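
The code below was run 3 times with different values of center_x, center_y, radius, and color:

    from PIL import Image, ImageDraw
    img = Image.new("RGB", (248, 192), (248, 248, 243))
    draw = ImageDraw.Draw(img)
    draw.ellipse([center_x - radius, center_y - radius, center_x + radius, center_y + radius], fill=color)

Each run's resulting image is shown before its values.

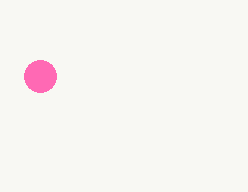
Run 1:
center_x = 40
center_y = 76
radius = 16
color = 'hotpink'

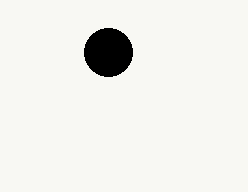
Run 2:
center_x = 108; center_y = 52; radius = 24; color = 'black'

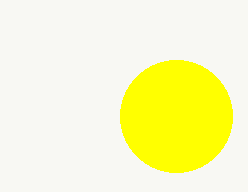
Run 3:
center_x = 176; center_y = 116; radius = 56; color = 'yellow'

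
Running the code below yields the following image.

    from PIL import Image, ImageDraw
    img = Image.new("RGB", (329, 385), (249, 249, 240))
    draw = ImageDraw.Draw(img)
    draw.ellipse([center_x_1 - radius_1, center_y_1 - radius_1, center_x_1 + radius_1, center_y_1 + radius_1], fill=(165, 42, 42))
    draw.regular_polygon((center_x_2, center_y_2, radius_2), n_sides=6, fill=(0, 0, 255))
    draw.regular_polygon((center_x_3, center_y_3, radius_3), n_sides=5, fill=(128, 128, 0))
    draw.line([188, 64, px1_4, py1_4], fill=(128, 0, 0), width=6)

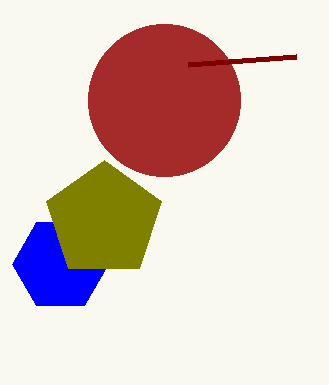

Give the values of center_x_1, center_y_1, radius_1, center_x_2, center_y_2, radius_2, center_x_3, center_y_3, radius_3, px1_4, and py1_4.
center_x_1 = 164; center_y_1 = 100; radius_1 = 76; center_x_2 = 60; center_y_2 = 264; radius_2 = 48; center_x_3 = 104; center_y_3 = 220; radius_3 = 60; px1_4 = 296; py1_4 = 56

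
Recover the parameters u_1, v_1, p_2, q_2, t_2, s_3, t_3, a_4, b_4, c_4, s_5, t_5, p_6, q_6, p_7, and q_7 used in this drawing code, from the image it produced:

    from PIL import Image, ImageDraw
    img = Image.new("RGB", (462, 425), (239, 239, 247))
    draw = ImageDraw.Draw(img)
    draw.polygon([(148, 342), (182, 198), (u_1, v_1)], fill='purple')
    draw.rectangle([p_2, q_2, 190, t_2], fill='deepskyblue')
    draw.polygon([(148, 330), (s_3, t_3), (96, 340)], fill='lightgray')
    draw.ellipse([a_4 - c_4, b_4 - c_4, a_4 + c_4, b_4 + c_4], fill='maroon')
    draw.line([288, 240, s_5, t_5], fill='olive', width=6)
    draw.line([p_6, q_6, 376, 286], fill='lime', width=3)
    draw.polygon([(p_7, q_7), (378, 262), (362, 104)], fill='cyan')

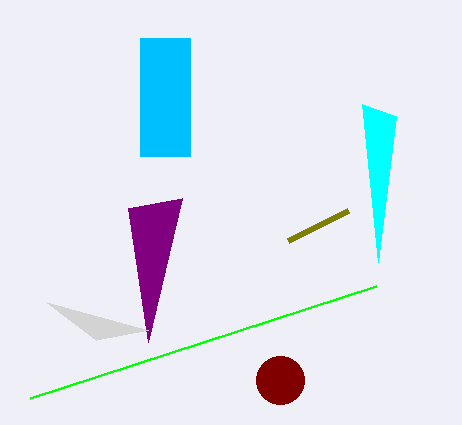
u_1 = 128
v_1 = 208
p_2 = 140
q_2 = 38
t_2 = 156
s_3 = 46
t_3 = 302
a_4 = 280
b_4 = 380
c_4 = 24
s_5 = 348
t_5 = 210
p_6 = 30
q_6 = 398
p_7 = 396
q_7 = 116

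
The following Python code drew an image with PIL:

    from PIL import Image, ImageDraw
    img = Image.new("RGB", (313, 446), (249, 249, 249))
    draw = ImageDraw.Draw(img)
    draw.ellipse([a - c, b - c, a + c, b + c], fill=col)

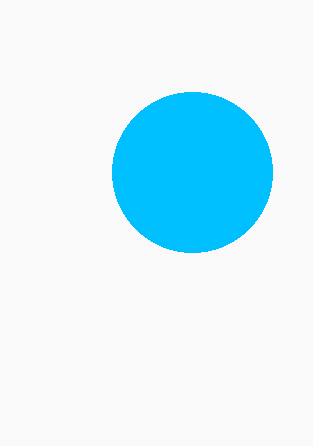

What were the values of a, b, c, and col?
a = 192; b = 172; c = 80; col = 'deepskyblue'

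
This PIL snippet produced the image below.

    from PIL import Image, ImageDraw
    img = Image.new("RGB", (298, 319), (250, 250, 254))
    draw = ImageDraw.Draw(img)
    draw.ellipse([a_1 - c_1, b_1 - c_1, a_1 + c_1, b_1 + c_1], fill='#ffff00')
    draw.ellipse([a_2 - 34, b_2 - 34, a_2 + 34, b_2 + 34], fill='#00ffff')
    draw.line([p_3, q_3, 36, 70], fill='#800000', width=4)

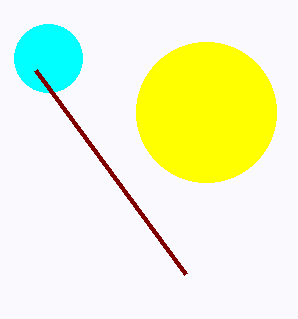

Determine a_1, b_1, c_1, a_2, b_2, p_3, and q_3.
a_1 = 206; b_1 = 112; c_1 = 70; a_2 = 48; b_2 = 58; p_3 = 186; q_3 = 274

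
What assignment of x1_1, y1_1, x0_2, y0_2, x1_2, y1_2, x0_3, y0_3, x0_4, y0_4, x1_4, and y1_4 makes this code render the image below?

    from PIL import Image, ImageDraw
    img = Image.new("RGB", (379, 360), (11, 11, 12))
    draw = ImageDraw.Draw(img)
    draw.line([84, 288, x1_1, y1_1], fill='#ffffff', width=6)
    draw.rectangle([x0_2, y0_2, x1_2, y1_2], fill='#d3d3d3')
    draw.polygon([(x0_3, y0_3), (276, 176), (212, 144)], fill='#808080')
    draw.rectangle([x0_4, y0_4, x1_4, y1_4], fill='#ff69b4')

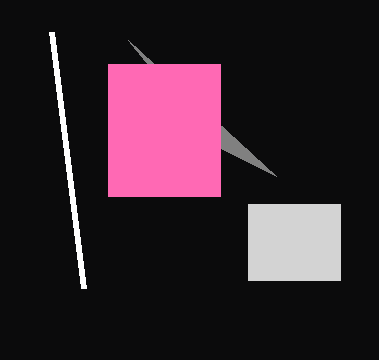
x1_1 = 52, y1_1 = 32, x0_2 = 248, y0_2 = 204, x1_2 = 340, y1_2 = 280, x0_3 = 128, y0_3 = 40, x0_4 = 108, y0_4 = 64, x1_4 = 220, y1_4 = 196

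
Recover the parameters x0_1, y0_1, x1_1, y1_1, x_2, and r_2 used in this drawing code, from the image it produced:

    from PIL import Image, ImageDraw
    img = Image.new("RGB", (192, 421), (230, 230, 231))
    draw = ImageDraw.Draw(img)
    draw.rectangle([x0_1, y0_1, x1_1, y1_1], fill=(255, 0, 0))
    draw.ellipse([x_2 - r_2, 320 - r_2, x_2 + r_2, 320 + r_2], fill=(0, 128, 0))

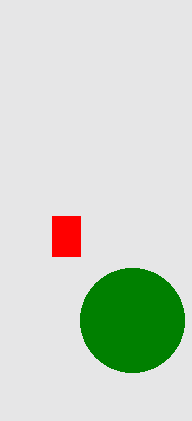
x0_1 = 52; y0_1 = 216; x1_1 = 80; y1_1 = 256; x_2 = 132; r_2 = 52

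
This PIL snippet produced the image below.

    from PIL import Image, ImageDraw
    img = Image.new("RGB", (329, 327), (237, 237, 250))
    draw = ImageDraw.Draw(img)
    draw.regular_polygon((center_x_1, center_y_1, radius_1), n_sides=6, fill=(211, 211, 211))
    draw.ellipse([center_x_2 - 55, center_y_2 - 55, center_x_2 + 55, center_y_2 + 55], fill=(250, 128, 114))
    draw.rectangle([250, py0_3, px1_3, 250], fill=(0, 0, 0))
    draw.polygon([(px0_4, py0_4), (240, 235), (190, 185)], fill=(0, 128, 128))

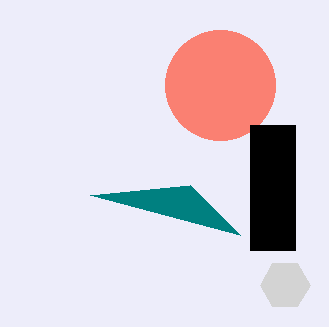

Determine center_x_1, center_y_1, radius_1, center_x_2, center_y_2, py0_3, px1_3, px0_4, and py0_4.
center_x_1 = 285; center_y_1 = 285; radius_1 = 25; center_x_2 = 220; center_y_2 = 85; py0_3 = 125; px1_3 = 295; px0_4 = 90; py0_4 = 195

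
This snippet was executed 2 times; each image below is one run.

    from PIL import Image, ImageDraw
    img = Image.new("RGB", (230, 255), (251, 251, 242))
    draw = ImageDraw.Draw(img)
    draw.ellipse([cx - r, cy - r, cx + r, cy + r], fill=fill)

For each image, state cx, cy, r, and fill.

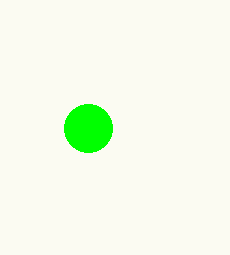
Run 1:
cx = 88; cy = 128; r = 24; fill = 'lime'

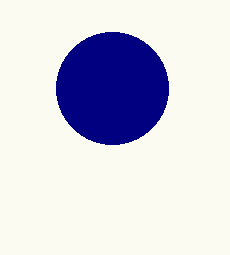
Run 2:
cx = 112; cy = 88; r = 56; fill = 'navy'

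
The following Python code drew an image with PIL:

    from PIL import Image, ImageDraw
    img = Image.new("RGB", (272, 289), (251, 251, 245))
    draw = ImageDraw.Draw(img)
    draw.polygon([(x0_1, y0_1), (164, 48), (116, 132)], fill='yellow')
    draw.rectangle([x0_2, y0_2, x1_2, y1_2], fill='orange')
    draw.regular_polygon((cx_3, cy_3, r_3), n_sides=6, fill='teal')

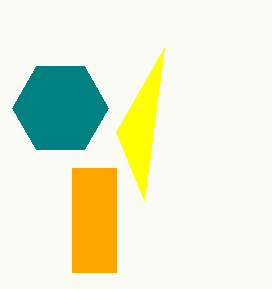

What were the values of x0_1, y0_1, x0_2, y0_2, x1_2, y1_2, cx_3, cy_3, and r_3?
x0_1 = 144; y0_1 = 200; x0_2 = 72; y0_2 = 168; x1_2 = 116; y1_2 = 272; cx_3 = 60; cy_3 = 108; r_3 = 48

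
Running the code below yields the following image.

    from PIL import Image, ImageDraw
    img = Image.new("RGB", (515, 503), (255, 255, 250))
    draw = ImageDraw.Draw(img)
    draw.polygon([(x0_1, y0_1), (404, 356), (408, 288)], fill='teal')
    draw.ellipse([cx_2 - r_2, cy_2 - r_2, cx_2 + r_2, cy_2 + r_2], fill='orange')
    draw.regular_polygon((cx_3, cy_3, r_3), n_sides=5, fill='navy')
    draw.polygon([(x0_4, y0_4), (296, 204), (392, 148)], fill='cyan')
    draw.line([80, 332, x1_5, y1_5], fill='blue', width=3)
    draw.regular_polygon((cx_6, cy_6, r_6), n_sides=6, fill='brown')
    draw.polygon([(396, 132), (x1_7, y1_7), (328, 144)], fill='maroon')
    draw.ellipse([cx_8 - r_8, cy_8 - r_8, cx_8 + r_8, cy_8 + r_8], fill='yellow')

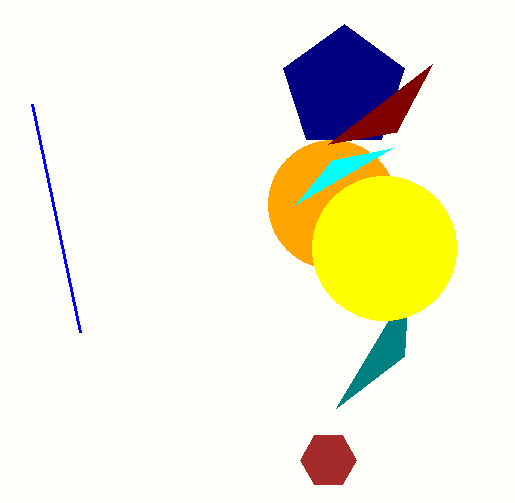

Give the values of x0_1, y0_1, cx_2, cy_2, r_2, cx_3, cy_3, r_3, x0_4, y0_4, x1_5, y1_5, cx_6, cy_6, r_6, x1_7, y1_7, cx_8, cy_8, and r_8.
x0_1 = 336
y0_1 = 408
cx_2 = 332
cy_2 = 204
r_2 = 64
cx_3 = 344
cy_3 = 88
r_3 = 64
x0_4 = 332
y0_4 = 160
x1_5 = 32
y1_5 = 104
cx_6 = 328
cy_6 = 460
r_6 = 28
x1_7 = 432
y1_7 = 64
cx_8 = 384
cy_8 = 248
r_8 = 72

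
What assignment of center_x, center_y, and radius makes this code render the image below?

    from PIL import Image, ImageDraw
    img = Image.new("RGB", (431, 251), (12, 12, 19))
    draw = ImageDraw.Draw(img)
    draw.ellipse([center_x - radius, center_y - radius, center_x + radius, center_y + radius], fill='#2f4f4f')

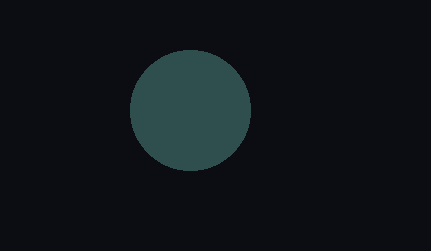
center_x = 190, center_y = 110, radius = 60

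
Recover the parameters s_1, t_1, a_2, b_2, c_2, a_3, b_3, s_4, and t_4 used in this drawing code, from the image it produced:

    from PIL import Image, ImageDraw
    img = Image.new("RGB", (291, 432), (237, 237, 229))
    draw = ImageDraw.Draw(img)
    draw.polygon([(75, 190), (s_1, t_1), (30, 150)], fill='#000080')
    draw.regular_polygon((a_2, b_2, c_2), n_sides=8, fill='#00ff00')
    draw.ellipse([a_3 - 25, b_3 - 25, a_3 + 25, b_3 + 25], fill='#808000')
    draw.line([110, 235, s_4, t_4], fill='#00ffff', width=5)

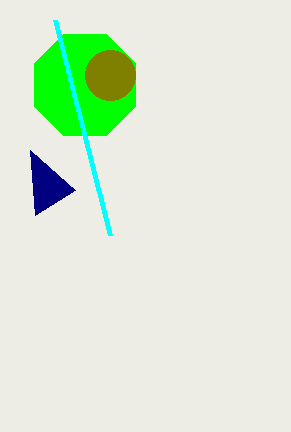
s_1 = 35; t_1 = 215; a_2 = 85; b_2 = 85; c_2 = 55; a_3 = 110; b_3 = 75; s_4 = 55; t_4 = 20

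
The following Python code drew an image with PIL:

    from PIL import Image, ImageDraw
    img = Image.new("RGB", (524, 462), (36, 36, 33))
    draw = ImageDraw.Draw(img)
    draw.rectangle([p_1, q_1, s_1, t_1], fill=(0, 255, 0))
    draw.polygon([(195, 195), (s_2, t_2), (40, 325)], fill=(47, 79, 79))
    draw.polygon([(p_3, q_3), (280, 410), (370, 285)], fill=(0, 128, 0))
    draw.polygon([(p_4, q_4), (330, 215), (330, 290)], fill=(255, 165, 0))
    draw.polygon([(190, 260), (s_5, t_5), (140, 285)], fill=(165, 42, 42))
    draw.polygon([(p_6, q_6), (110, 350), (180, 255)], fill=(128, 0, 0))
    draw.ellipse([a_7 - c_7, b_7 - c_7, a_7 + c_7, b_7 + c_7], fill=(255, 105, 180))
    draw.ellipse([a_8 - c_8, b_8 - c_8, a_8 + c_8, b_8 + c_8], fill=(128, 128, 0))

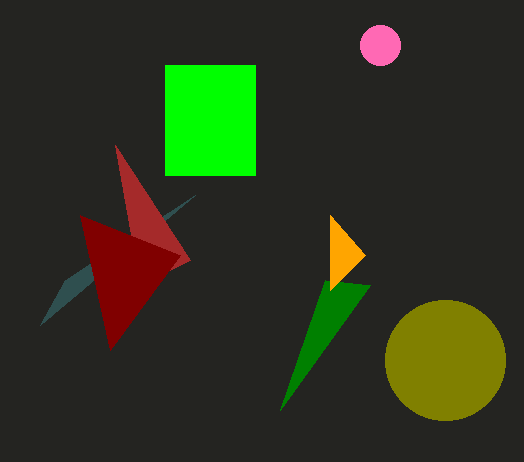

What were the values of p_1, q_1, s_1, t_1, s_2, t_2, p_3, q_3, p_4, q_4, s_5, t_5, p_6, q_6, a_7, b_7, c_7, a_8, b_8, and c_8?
p_1 = 165; q_1 = 65; s_1 = 255; t_1 = 175; s_2 = 65; t_2 = 280; p_3 = 325; q_3 = 280; p_4 = 365; q_4 = 255; s_5 = 115; t_5 = 145; p_6 = 80; q_6 = 215; a_7 = 380; b_7 = 45; c_7 = 20; a_8 = 445; b_8 = 360; c_8 = 60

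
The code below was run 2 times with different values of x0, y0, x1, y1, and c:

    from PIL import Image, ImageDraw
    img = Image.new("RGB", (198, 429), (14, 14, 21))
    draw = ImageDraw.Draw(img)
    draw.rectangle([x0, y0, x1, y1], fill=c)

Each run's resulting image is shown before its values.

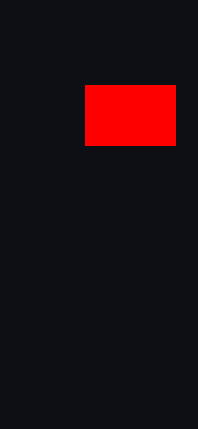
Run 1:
x0 = 85, y0 = 85, x1 = 175, y1 = 145, c = 'red'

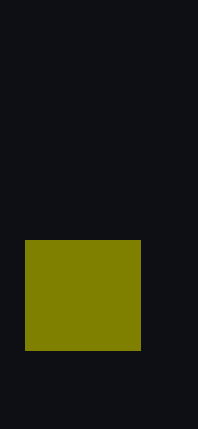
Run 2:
x0 = 25; y0 = 240; x1 = 140; y1 = 350; c = 'olive'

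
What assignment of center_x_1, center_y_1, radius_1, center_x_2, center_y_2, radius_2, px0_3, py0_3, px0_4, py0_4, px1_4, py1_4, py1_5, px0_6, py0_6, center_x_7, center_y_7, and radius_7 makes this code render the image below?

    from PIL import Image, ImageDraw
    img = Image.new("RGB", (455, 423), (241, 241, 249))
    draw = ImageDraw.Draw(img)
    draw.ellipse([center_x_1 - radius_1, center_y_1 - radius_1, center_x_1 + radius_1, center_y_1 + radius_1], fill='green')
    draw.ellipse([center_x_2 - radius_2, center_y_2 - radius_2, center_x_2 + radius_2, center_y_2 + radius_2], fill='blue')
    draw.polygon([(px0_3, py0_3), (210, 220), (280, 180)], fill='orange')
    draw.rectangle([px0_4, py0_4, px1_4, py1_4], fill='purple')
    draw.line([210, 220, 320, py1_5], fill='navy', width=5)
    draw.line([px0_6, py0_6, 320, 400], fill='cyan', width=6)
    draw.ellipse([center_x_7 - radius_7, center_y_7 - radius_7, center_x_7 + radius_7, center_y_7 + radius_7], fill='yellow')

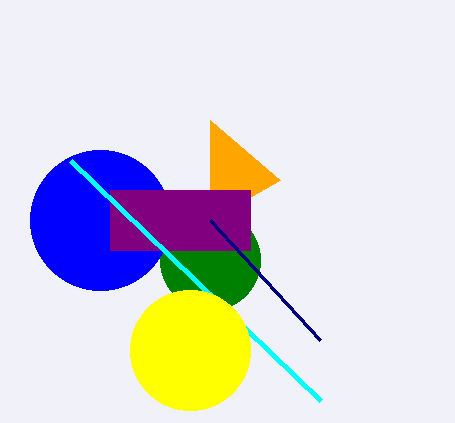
center_x_1 = 210
center_y_1 = 260
radius_1 = 50
center_x_2 = 100
center_y_2 = 220
radius_2 = 70
px0_3 = 210
py0_3 = 120
px0_4 = 110
py0_4 = 190
px1_4 = 250
py1_4 = 250
py1_5 = 340
px0_6 = 70
py0_6 = 160
center_x_7 = 190
center_y_7 = 350
radius_7 = 60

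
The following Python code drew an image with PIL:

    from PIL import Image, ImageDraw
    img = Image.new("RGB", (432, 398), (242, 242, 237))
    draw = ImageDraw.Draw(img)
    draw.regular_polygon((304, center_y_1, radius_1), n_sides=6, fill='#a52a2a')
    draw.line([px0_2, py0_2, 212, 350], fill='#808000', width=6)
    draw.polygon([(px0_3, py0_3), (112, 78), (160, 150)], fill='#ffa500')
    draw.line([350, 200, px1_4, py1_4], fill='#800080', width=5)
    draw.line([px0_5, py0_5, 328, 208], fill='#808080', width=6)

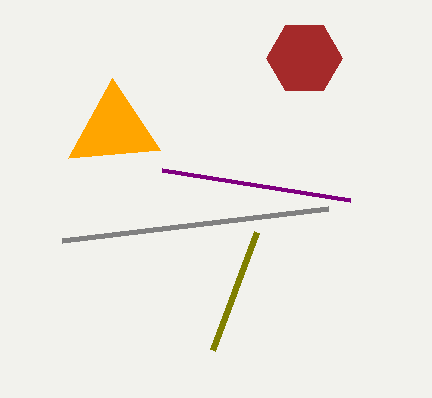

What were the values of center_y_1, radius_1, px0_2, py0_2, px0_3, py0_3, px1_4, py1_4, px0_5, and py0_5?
center_y_1 = 58, radius_1 = 38, px0_2 = 256, py0_2 = 232, px0_3 = 68, py0_3 = 158, px1_4 = 162, py1_4 = 170, px0_5 = 62, py0_5 = 240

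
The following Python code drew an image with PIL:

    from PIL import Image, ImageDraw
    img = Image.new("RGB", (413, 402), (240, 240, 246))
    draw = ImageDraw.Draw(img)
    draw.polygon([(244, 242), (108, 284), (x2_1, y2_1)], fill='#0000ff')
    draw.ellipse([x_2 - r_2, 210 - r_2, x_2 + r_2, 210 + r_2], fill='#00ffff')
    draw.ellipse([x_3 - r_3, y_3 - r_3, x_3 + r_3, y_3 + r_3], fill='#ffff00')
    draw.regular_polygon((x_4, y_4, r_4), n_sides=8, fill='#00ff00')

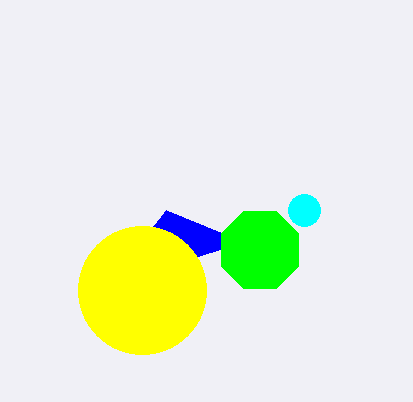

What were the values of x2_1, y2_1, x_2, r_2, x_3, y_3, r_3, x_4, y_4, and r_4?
x2_1 = 166, y2_1 = 210, x_2 = 304, r_2 = 16, x_3 = 142, y_3 = 290, r_3 = 64, x_4 = 260, y_4 = 250, r_4 = 42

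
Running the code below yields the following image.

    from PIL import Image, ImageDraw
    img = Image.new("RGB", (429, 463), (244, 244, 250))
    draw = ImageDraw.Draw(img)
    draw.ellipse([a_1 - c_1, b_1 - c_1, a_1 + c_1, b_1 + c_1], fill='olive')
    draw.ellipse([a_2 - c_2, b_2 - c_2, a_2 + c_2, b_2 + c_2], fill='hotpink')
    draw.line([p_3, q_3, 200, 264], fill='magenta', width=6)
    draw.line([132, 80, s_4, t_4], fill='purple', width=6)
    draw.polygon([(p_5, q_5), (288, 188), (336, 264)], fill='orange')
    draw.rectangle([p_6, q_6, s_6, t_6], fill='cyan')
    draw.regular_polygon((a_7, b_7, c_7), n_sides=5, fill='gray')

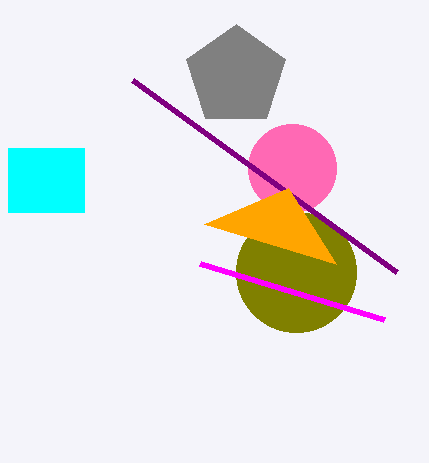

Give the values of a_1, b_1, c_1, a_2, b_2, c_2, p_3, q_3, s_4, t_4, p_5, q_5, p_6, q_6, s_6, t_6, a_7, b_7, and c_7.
a_1 = 296
b_1 = 272
c_1 = 60
a_2 = 292
b_2 = 168
c_2 = 44
p_3 = 384
q_3 = 320
s_4 = 396
t_4 = 272
p_5 = 204
q_5 = 224
p_6 = 8
q_6 = 148
s_6 = 84
t_6 = 212
a_7 = 236
b_7 = 76
c_7 = 52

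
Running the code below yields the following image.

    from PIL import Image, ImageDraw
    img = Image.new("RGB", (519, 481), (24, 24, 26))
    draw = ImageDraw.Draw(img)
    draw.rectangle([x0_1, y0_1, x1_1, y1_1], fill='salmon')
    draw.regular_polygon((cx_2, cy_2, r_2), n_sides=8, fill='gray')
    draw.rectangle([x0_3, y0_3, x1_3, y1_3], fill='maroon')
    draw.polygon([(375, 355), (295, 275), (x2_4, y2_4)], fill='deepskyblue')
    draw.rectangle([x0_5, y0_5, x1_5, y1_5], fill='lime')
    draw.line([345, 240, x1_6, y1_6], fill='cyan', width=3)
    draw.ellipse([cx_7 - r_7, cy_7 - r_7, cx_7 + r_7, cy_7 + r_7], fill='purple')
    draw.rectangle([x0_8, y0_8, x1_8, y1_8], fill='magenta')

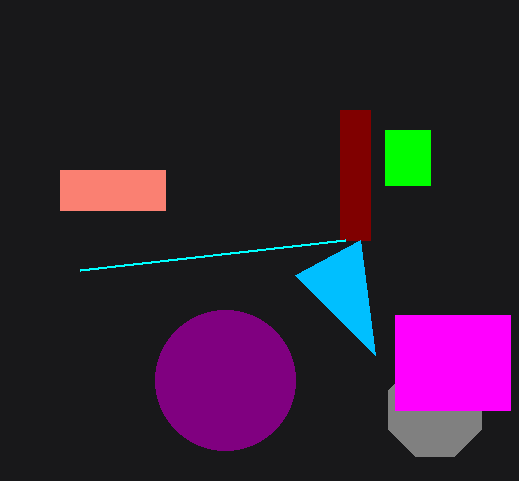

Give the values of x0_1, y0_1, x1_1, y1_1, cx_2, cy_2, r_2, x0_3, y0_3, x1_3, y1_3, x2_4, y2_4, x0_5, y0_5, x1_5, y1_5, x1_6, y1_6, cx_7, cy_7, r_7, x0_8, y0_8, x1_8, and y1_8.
x0_1 = 60; y0_1 = 170; x1_1 = 165; y1_1 = 210; cx_2 = 435; cy_2 = 410; r_2 = 50; x0_3 = 340; y0_3 = 110; x1_3 = 370; y1_3 = 240; x2_4 = 360; y2_4 = 240; x0_5 = 385; y0_5 = 130; x1_5 = 430; y1_5 = 185; x1_6 = 80; y1_6 = 270; cx_7 = 225; cy_7 = 380; r_7 = 70; x0_8 = 395; y0_8 = 315; x1_8 = 510; y1_8 = 410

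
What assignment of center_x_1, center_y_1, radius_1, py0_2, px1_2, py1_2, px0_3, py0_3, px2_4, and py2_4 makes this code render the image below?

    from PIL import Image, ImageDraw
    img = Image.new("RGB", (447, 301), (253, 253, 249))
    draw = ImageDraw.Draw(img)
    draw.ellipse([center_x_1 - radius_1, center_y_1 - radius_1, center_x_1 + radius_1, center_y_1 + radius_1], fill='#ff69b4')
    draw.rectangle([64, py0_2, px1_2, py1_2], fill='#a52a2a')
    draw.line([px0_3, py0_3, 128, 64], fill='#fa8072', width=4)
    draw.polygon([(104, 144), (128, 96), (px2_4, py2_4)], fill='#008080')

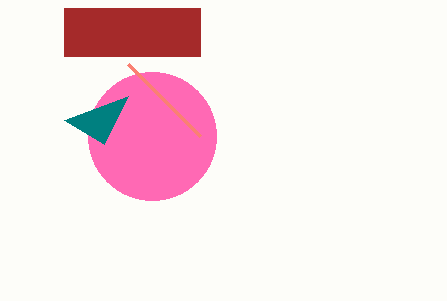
center_x_1 = 152
center_y_1 = 136
radius_1 = 64
py0_2 = 8
px1_2 = 200
py1_2 = 56
px0_3 = 200
py0_3 = 136
px2_4 = 64
py2_4 = 120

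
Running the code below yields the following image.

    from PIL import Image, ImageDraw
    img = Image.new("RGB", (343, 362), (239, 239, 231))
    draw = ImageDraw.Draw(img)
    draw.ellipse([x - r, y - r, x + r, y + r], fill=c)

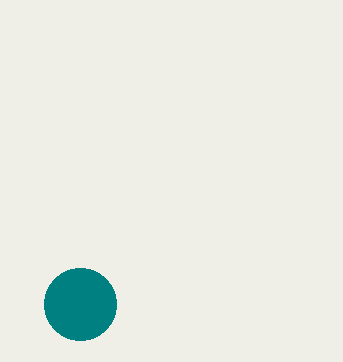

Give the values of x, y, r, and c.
x = 80
y = 304
r = 36
c = 'teal'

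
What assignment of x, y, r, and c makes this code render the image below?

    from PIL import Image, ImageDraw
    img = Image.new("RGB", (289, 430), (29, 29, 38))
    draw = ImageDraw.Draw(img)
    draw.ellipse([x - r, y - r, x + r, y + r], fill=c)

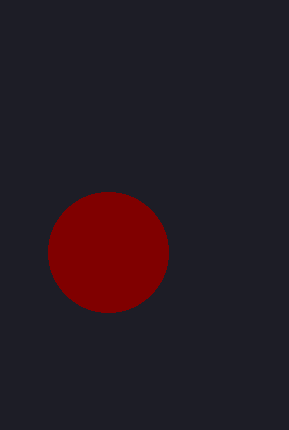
x = 108, y = 252, r = 60, c = 'maroon'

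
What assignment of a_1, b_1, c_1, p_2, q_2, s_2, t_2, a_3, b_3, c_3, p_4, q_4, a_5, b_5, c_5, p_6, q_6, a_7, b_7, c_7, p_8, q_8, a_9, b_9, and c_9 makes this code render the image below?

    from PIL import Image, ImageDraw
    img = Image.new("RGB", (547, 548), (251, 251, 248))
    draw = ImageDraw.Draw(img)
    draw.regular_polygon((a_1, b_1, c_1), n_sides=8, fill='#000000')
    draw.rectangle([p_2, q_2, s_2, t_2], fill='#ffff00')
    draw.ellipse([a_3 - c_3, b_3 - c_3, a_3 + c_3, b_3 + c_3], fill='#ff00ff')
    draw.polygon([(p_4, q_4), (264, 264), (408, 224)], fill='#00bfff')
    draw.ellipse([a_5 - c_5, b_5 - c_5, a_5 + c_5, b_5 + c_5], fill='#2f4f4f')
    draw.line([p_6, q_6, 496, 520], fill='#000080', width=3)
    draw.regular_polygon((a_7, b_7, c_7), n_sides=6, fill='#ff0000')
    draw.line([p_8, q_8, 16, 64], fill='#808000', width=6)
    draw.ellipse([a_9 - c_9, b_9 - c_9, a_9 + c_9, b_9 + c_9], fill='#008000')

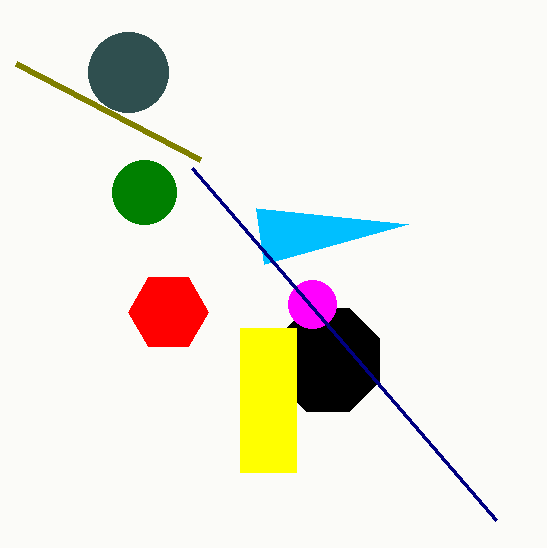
a_1 = 328, b_1 = 360, c_1 = 56, p_2 = 240, q_2 = 328, s_2 = 296, t_2 = 472, a_3 = 312, b_3 = 304, c_3 = 24, p_4 = 256, q_4 = 208, a_5 = 128, b_5 = 72, c_5 = 40, p_6 = 192, q_6 = 168, a_7 = 168, b_7 = 312, c_7 = 40, p_8 = 200, q_8 = 160, a_9 = 144, b_9 = 192, c_9 = 32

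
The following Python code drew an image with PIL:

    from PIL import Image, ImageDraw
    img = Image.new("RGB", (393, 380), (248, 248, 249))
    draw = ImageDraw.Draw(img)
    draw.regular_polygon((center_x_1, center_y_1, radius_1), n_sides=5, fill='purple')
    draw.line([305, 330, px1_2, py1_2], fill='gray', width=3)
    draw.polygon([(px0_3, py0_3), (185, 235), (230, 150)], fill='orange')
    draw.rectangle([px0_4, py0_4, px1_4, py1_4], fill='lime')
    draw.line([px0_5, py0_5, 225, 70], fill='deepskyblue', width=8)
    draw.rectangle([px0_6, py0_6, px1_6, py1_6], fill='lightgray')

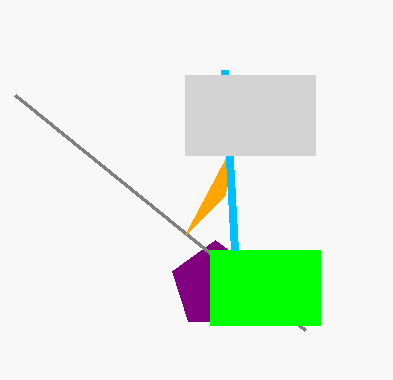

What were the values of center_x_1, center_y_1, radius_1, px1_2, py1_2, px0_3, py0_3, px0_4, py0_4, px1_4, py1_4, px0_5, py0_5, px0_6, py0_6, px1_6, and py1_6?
center_x_1 = 215, center_y_1 = 285, radius_1 = 45, px1_2 = 15, py1_2 = 95, px0_3 = 225, py0_3 = 195, px0_4 = 210, py0_4 = 250, px1_4 = 320, py1_4 = 325, px0_5 = 235, py0_5 = 250, px0_6 = 185, py0_6 = 75, px1_6 = 315, py1_6 = 155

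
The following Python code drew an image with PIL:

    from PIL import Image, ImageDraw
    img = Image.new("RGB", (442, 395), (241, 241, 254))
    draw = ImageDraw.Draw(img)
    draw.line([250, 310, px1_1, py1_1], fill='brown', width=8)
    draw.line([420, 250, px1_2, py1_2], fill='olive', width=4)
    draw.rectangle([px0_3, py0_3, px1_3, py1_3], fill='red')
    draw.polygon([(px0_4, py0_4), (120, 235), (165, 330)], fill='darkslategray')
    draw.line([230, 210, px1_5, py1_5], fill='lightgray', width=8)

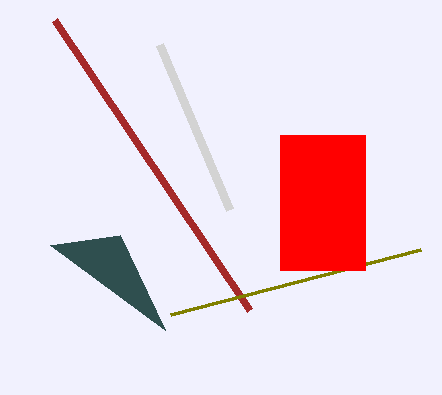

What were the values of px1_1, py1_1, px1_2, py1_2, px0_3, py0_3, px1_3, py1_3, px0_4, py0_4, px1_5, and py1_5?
px1_1 = 55
py1_1 = 20
px1_2 = 170
py1_2 = 315
px0_3 = 280
py0_3 = 135
px1_3 = 365
py1_3 = 270
px0_4 = 50
py0_4 = 245
px1_5 = 160
py1_5 = 45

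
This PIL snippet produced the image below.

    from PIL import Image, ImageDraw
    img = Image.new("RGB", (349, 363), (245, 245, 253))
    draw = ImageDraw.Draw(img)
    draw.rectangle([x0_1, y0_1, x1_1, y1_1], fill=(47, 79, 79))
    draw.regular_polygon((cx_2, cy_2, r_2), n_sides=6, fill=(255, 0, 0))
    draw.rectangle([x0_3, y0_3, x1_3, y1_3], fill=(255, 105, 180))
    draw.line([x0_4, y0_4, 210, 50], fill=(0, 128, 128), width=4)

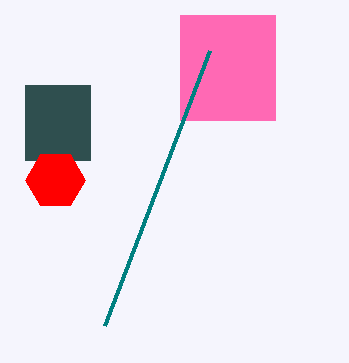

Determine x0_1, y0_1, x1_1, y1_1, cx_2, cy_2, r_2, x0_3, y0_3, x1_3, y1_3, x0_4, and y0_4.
x0_1 = 25; y0_1 = 85; x1_1 = 90; y1_1 = 160; cx_2 = 55; cy_2 = 180; r_2 = 30; x0_3 = 180; y0_3 = 15; x1_3 = 275; y1_3 = 120; x0_4 = 105; y0_4 = 325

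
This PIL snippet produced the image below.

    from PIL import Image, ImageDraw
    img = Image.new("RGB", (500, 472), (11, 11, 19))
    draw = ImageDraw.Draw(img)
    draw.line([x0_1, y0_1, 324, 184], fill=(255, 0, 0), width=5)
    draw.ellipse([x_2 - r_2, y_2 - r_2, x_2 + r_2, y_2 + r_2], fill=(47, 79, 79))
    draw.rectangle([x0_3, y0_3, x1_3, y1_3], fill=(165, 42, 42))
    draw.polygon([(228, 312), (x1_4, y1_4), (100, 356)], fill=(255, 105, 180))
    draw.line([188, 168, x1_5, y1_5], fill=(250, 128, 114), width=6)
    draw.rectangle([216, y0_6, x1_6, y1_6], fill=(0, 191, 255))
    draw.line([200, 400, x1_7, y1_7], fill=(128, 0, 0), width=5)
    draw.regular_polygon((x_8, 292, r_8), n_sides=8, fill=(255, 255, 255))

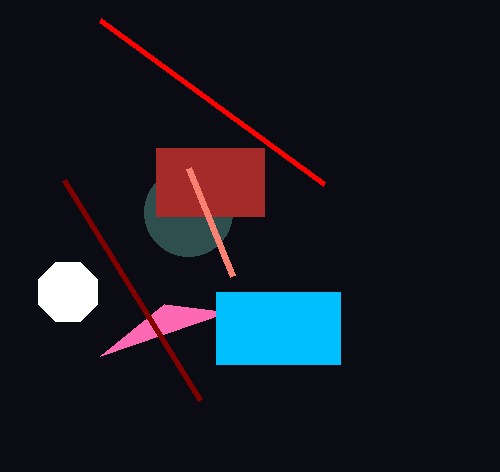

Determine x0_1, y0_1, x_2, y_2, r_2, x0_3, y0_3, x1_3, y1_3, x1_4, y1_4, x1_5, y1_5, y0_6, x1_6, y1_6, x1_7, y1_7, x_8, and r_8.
x0_1 = 100
y0_1 = 20
x_2 = 188
y_2 = 212
r_2 = 44
x0_3 = 156
y0_3 = 148
x1_3 = 264
y1_3 = 216
x1_4 = 164
y1_4 = 304
x1_5 = 232
y1_5 = 276
y0_6 = 292
x1_6 = 340
y1_6 = 364
x1_7 = 64
y1_7 = 180
x_8 = 68
r_8 = 32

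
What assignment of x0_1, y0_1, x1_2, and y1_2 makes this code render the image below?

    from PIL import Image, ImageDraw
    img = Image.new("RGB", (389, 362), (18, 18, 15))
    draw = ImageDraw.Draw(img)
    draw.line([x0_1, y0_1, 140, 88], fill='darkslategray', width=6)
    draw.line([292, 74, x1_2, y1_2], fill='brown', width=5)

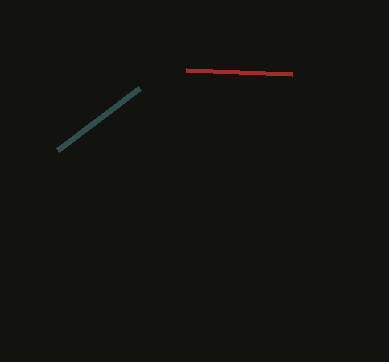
x0_1 = 58; y0_1 = 150; x1_2 = 186; y1_2 = 70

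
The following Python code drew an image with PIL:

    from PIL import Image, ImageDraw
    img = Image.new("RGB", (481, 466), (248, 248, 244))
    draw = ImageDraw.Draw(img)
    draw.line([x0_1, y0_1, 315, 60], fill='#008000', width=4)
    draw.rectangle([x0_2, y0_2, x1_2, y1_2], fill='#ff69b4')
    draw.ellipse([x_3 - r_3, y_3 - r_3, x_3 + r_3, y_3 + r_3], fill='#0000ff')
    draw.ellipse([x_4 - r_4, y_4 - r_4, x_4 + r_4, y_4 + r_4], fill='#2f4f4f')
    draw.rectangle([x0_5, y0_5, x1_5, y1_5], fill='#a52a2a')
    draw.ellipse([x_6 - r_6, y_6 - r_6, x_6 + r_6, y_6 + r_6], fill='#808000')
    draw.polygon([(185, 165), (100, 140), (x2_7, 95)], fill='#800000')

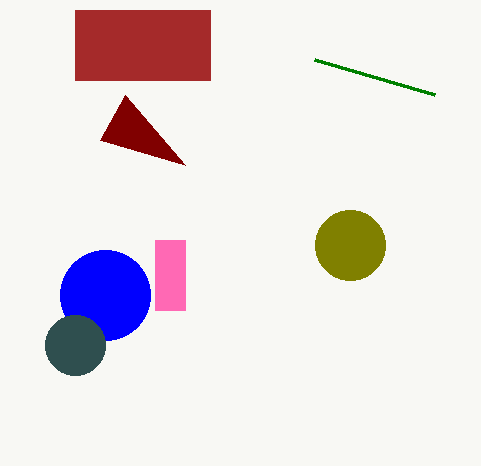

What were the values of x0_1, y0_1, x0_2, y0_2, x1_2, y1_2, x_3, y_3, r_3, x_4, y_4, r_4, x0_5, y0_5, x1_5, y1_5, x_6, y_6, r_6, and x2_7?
x0_1 = 435; y0_1 = 95; x0_2 = 155; y0_2 = 240; x1_2 = 185; y1_2 = 310; x_3 = 105; y_3 = 295; r_3 = 45; x_4 = 75; y_4 = 345; r_4 = 30; x0_5 = 75; y0_5 = 10; x1_5 = 210; y1_5 = 80; x_6 = 350; y_6 = 245; r_6 = 35; x2_7 = 125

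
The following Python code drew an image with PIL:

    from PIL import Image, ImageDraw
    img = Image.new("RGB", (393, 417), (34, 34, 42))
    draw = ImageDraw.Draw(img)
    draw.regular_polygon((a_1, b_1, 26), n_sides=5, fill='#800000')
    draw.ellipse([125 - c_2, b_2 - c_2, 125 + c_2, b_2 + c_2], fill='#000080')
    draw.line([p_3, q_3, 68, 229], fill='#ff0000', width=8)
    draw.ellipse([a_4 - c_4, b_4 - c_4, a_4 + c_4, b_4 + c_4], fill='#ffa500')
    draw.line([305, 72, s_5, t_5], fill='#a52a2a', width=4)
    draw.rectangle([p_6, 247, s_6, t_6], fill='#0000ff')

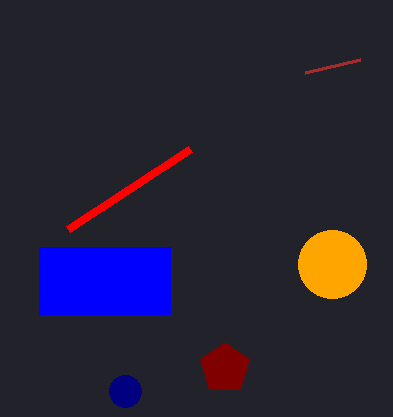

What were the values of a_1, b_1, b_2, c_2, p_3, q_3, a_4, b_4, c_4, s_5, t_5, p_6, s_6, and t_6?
a_1 = 225
b_1 = 368
b_2 = 391
c_2 = 16
p_3 = 190
q_3 = 149
a_4 = 332
b_4 = 264
c_4 = 34
s_5 = 360
t_5 = 59
p_6 = 39
s_6 = 170
t_6 = 314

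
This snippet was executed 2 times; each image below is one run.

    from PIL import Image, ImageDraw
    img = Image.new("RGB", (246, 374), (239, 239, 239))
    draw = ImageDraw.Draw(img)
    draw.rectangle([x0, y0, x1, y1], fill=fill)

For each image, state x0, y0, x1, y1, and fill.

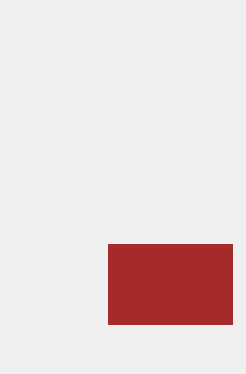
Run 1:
x0 = 108
y0 = 244
x1 = 232
y1 = 324
fill = 'brown'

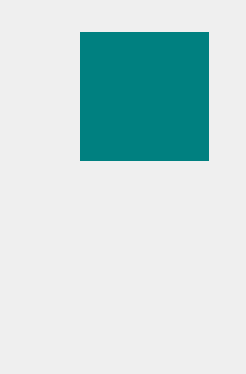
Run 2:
x0 = 80
y0 = 32
x1 = 208
y1 = 160
fill = 'teal'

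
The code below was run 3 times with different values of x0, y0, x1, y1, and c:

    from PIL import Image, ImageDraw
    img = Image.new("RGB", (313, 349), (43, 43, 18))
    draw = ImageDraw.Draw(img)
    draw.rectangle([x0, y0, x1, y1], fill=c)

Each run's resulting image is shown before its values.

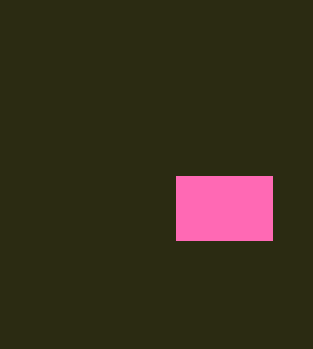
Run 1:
x0 = 176
y0 = 176
x1 = 272
y1 = 240
c = 'hotpink'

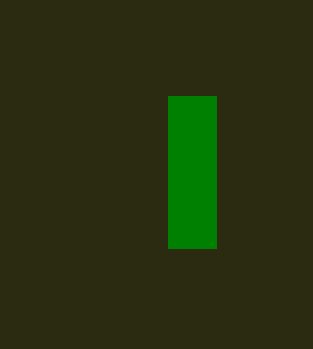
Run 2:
x0 = 168; y0 = 96; x1 = 216; y1 = 248; c = 'green'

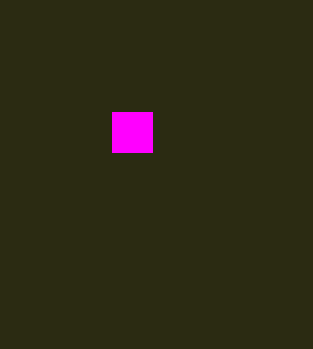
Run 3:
x0 = 112; y0 = 112; x1 = 152; y1 = 152; c = 'magenta'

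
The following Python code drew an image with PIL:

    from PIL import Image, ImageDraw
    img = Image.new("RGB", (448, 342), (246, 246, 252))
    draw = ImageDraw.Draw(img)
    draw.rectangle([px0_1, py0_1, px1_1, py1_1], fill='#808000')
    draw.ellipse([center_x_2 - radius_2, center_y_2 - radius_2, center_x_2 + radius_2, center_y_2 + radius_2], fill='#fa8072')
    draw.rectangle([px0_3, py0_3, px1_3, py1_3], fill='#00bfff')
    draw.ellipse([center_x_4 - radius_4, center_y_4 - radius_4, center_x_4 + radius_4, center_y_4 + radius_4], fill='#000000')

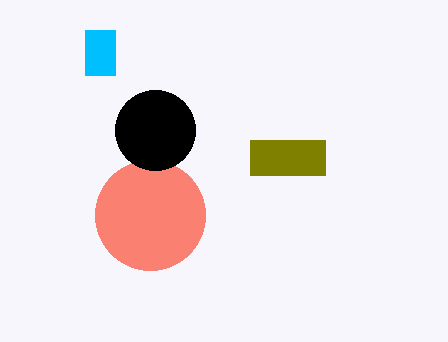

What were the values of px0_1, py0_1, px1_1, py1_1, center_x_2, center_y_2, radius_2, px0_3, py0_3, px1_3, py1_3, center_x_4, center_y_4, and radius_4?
px0_1 = 250, py0_1 = 140, px1_1 = 325, py1_1 = 175, center_x_2 = 150, center_y_2 = 215, radius_2 = 55, px0_3 = 85, py0_3 = 30, px1_3 = 115, py1_3 = 75, center_x_4 = 155, center_y_4 = 130, radius_4 = 40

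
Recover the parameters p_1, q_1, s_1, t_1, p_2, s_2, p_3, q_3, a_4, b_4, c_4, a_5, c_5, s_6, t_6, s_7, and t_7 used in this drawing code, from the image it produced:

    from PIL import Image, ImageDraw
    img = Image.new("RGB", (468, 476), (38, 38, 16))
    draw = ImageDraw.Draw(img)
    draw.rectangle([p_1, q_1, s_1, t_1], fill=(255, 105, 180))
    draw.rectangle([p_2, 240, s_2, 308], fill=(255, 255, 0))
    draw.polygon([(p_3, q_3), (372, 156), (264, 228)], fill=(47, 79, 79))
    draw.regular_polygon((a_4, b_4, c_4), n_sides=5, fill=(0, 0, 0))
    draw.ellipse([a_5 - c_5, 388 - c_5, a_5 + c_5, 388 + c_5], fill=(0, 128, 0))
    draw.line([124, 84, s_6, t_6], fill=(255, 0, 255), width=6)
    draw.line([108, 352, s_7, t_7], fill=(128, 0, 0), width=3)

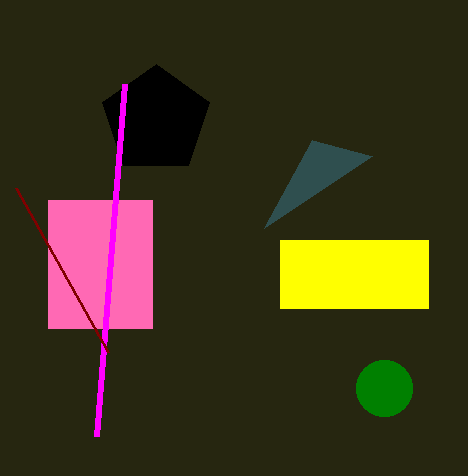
p_1 = 48; q_1 = 200; s_1 = 152; t_1 = 328; p_2 = 280; s_2 = 428; p_3 = 312; q_3 = 140; a_4 = 156; b_4 = 120; c_4 = 56; a_5 = 384; c_5 = 28; s_6 = 96; t_6 = 436; s_7 = 16; t_7 = 188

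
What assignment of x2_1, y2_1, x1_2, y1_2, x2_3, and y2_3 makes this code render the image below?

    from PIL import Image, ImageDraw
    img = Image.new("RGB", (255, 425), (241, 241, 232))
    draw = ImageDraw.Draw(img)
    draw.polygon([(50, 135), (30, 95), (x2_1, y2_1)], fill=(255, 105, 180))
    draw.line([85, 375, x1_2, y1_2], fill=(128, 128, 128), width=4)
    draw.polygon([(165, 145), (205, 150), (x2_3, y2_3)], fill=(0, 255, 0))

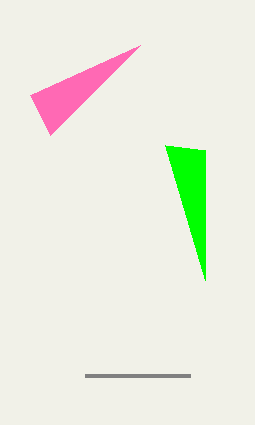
x2_1 = 140; y2_1 = 45; x1_2 = 190; y1_2 = 375; x2_3 = 205; y2_3 = 280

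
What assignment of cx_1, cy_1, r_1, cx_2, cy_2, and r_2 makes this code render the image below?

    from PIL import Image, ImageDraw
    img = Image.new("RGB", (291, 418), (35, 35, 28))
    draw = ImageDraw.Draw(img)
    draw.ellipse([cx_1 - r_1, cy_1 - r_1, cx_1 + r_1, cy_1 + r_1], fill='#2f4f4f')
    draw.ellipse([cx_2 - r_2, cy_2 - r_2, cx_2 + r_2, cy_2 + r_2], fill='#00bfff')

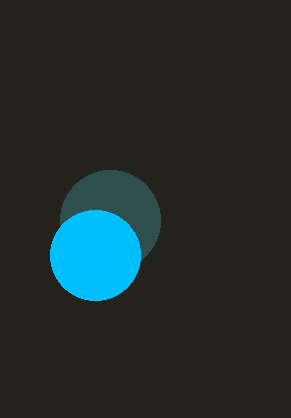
cx_1 = 110; cy_1 = 220; r_1 = 50; cx_2 = 95; cy_2 = 255; r_2 = 45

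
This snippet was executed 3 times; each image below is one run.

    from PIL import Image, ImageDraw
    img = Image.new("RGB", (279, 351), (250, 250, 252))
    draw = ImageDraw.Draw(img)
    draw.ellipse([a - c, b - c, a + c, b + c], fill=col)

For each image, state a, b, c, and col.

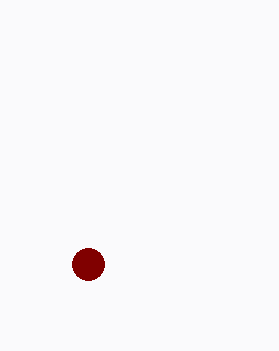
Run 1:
a = 88; b = 264; c = 16; col = 'maroon'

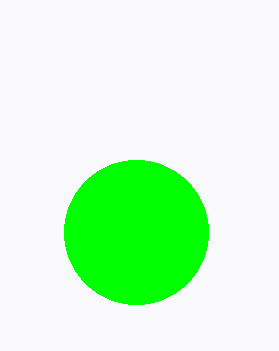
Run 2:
a = 136
b = 232
c = 72
col = 'lime'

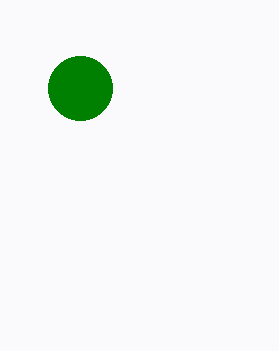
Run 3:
a = 80
b = 88
c = 32
col = 'green'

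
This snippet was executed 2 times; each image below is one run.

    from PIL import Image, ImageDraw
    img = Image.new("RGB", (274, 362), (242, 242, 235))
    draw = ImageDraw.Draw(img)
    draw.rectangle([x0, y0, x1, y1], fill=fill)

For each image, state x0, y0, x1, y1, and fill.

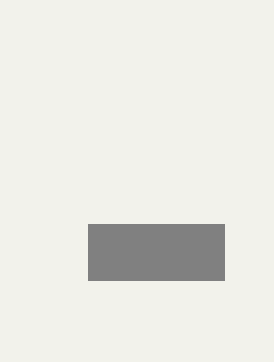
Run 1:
x0 = 88; y0 = 224; x1 = 224; y1 = 280; fill = 'gray'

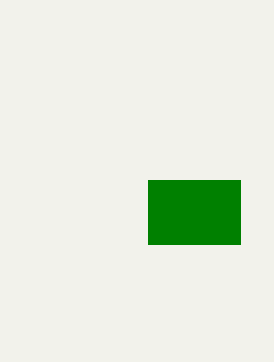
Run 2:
x0 = 148; y0 = 180; x1 = 240; y1 = 244; fill = 'green'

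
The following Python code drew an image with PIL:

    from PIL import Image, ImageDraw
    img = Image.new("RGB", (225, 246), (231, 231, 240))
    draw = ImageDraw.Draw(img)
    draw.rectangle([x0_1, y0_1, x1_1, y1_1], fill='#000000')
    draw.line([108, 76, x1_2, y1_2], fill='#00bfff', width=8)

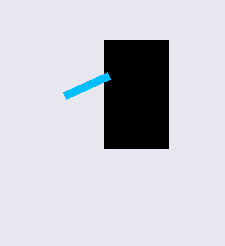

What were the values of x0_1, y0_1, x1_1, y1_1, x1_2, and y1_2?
x0_1 = 104, y0_1 = 40, x1_1 = 168, y1_1 = 148, x1_2 = 64, y1_2 = 96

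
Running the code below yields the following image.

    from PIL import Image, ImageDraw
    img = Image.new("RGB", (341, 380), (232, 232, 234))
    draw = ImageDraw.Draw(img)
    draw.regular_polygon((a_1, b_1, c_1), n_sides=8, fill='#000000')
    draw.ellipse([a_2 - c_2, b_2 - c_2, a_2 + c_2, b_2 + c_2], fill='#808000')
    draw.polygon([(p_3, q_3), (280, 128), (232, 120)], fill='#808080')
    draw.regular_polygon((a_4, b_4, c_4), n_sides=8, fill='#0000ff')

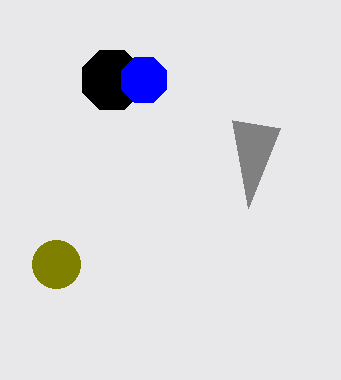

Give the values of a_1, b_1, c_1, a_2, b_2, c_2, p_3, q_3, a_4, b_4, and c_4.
a_1 = 112
b_1 = 80
c_1 = 32
a_2 = 56
b_2 = 264
c_2 = 24
p_3 = 248
q_3 = 208
a_4 = 144
b_4 = 80
c_4 = 24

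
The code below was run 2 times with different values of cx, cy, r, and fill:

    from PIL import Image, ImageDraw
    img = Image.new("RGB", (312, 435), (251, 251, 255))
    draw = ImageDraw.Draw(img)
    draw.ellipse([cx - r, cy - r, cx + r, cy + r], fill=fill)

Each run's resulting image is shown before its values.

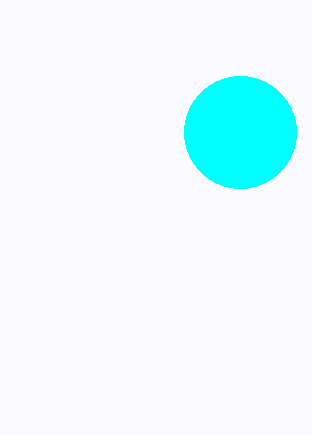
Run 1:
cx = 240; cy = 132; r = 56; fill = 'cyan'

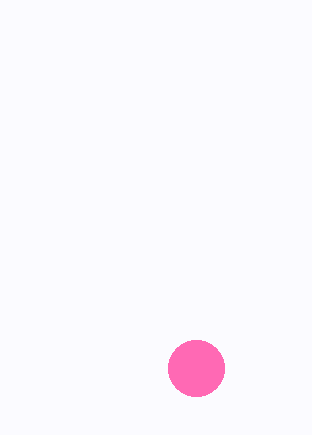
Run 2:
cx = 196
cy = 368
r = 28
fill = 'hotpink'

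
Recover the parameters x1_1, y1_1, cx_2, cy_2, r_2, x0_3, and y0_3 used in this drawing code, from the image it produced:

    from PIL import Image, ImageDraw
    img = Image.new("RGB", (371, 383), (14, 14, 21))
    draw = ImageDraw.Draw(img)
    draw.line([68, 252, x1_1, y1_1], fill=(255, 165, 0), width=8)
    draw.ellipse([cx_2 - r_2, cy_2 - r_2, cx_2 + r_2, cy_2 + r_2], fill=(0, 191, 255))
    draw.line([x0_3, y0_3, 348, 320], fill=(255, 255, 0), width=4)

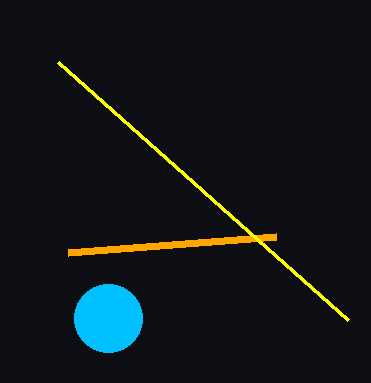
x1_1 = 276; y1_1 = 236; cx_2 = 108; cy_2 = 318; r_2 = 34; x0_3 = 58; y0_3 = 62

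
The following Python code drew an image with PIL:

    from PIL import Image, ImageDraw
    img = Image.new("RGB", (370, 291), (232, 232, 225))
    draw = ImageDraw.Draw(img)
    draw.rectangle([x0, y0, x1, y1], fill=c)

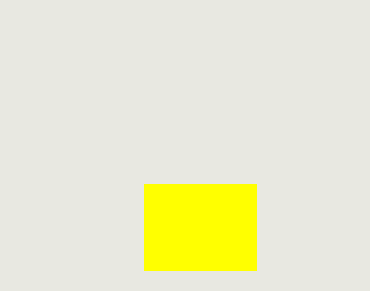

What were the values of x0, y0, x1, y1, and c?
x0 = 144, y0 = 184, x1 = 256, y1 = 270, c = 'yellow'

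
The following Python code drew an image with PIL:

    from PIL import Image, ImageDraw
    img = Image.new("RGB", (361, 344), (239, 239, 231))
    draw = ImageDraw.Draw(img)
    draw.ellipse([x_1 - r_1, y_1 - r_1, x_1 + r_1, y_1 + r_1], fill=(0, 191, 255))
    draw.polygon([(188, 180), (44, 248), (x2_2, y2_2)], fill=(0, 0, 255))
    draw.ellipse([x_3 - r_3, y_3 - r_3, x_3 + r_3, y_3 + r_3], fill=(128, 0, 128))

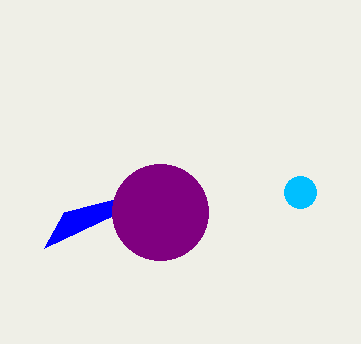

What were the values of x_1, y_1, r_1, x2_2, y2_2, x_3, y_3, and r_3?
x_1 = 300
y_1 = 192
r_1 = 16
x2_2 = 64
y2_2 = 212
x_3 = 160
y_3 = 212
r_3 = 48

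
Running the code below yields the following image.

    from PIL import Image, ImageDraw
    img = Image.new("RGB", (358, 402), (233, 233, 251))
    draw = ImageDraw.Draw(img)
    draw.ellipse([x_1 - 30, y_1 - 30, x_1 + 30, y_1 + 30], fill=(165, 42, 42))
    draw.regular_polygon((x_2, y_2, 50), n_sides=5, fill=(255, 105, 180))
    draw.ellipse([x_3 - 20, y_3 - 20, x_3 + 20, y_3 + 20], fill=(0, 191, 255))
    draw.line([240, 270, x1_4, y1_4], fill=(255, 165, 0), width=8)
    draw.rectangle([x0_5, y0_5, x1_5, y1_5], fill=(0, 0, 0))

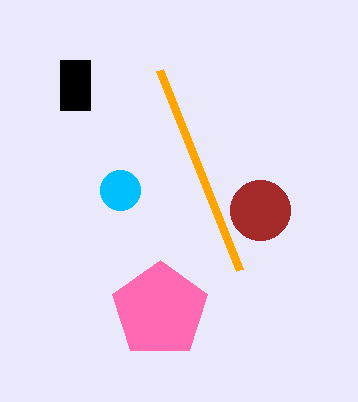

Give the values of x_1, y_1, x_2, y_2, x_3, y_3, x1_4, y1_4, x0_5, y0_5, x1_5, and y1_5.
x_1 = 260; y_1 = 210; x_2 = 160; y_2 = 310; x_3 = 120; y_3 = 190; x1_4 = 160; y1_4 = 70; x0_5 = 60; y0_5 = 60; x1_5 = 90; y1_5 = 110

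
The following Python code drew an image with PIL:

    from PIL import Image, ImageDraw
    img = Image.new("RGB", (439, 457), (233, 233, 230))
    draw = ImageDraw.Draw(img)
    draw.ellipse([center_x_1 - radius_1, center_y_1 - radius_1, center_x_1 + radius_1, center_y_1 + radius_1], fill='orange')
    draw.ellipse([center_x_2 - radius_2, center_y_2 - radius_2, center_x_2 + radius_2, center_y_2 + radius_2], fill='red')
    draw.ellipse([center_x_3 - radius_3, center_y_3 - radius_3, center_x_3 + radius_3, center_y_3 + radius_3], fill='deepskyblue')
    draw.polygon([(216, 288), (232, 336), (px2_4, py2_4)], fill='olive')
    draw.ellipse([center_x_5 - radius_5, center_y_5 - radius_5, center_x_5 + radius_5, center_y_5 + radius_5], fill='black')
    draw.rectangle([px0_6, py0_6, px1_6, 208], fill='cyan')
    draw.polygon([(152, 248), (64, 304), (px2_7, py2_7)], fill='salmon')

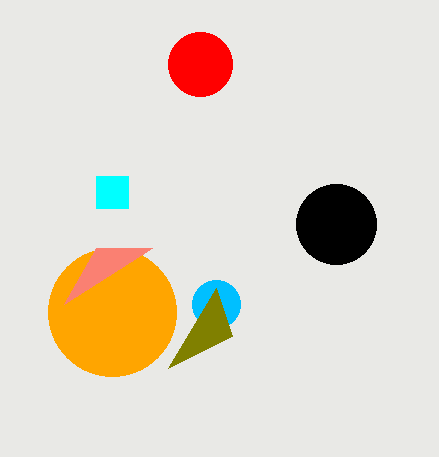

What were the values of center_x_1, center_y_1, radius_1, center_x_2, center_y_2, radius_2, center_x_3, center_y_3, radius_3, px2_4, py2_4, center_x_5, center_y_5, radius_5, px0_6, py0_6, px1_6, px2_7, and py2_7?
center_x_1 = 112; center_y_1 = 312; radius_1 = 64; center_x_2 = 200; center_y_2 = 64; radius_2 = 32; center_x_3 = 216; center_y_3 = 304; radius_3 = 24; px2_4 = 168; py2_4 = 368; center_x_5 = 336; center_y_5 = 224; radius_5 = 40; px0_6 = 96; py0_6 = 176; px1_6 = 128; px2_7 = 96; py2_7 = 248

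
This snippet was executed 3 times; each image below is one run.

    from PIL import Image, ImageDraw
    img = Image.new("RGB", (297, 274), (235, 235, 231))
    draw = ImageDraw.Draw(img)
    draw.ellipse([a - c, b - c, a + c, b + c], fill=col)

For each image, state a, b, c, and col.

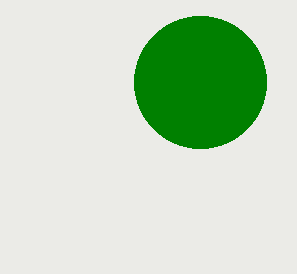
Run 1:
a = 200, b = 82, c = 66, col = 'green'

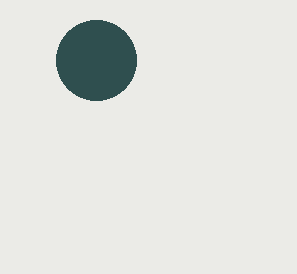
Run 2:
a = 96; b = 60; c = 40; col = 'darkslategray'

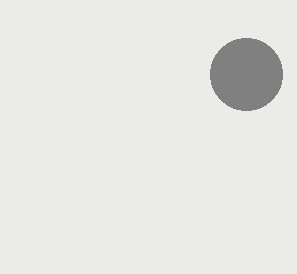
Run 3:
a = 246, b = 74, c = 36, col = 'gray'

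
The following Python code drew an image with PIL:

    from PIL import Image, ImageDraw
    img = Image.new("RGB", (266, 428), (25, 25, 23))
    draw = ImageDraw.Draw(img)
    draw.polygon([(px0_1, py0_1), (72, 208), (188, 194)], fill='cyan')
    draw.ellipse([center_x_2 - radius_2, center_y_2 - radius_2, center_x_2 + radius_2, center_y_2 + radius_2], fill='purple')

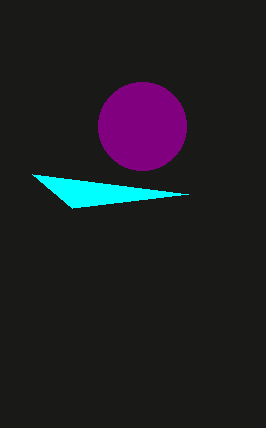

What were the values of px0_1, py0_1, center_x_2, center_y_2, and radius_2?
px0_1 = 32; py0_1 = 174; center_x_2 = 142; center_y_2 = 126; radius_2 = 44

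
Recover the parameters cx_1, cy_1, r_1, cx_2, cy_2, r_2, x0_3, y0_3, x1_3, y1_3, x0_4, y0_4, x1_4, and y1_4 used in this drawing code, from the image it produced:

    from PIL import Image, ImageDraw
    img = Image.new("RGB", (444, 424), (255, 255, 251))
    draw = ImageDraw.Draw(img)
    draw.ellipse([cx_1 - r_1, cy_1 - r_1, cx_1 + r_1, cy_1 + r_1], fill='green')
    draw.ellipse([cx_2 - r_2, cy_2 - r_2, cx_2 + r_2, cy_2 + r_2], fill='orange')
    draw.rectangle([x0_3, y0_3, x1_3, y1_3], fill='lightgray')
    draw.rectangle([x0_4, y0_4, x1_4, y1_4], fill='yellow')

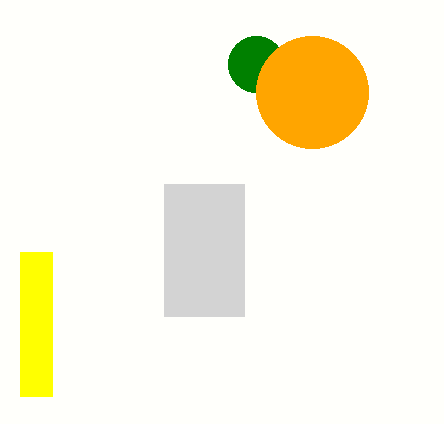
cx_1 = 256, cy_1 = 64, r_1 = 28, cx_2 = 312, cy_2 = 92, r_2 = 56, x0_3 = 164, y0_3 = 184, x1_3 = 244, y1_3 = 316, x0_4 = 20, y0_4 = 252, x1_4 = 52, y1_4 = 396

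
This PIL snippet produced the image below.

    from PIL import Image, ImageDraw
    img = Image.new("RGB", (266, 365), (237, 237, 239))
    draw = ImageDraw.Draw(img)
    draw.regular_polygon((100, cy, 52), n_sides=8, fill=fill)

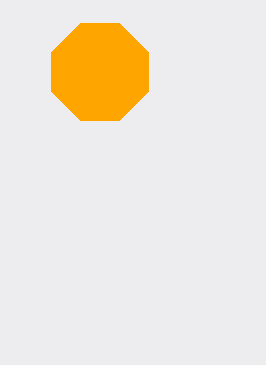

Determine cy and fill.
cy = 72; fill = 'orange'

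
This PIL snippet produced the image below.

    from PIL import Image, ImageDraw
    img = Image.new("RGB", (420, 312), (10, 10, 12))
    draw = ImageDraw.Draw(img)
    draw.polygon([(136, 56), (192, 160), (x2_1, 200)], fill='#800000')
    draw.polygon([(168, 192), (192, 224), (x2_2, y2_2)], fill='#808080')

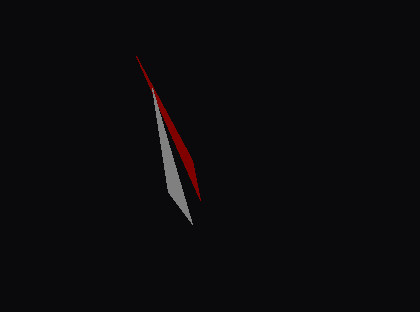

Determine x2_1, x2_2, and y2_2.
x2_1 = 200
x2_2 = 152
y2_2 = 88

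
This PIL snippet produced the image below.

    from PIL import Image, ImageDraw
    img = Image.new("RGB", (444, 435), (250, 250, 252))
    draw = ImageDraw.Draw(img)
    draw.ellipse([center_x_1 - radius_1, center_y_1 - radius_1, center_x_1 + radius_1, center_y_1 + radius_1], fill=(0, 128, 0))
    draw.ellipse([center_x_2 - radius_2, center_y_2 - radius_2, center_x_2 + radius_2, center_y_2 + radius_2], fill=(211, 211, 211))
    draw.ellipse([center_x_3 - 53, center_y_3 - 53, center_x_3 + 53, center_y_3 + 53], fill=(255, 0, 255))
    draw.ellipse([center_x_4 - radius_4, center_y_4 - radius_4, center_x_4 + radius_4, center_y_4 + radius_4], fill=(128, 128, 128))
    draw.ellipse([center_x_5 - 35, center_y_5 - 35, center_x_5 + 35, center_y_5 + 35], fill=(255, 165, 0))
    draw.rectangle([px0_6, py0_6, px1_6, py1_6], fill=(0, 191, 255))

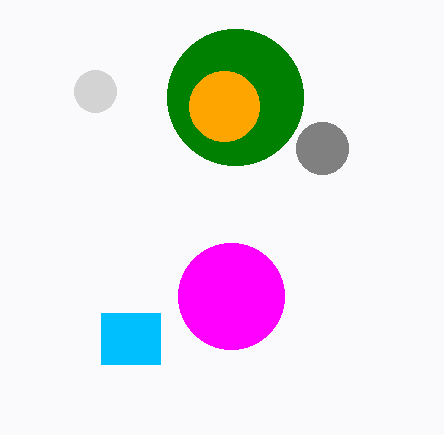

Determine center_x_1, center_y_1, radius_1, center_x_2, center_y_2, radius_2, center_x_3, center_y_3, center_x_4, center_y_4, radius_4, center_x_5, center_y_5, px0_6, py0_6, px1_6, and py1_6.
center_x_1 = 235, center_y_1 = 97, radius_1 = 68, center_x_2 = 95, center_y_2 = 91, radius_2 = 21, center_x_3 = 231, center_y_3 = 296, center_x_4 = 322, center_y_4 = 148, radius_4 = 26, center_x_5 = 224, center_y_5 = 106, px0_6 = 101, py0_6 = 313, px1_6 = 160, py1_6 = 364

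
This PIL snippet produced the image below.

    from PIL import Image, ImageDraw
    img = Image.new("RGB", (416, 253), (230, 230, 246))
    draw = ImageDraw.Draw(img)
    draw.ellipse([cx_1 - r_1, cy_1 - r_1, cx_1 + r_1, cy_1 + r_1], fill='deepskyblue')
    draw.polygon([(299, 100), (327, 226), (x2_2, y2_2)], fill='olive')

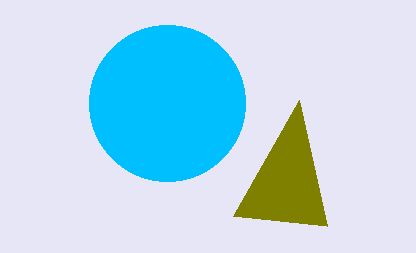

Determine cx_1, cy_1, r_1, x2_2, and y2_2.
cx_1 = 167; cy_1 = 103; r_1 = 78; x2_2 = 233; y2_2 = 216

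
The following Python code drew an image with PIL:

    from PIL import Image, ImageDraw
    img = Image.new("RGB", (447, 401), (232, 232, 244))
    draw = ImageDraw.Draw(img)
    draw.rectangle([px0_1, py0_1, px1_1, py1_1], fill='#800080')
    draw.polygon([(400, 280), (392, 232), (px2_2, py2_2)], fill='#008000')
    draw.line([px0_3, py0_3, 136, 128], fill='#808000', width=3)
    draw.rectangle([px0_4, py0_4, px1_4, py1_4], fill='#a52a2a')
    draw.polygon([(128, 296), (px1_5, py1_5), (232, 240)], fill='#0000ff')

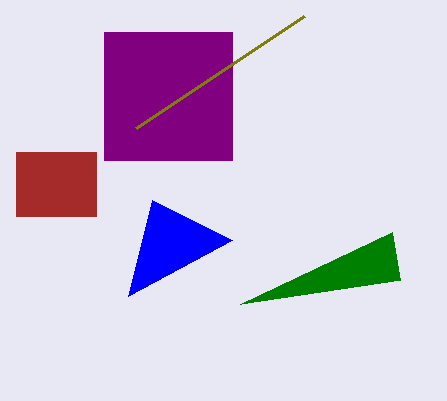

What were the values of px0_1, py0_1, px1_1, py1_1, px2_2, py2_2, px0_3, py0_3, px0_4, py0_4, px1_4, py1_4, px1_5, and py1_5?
px0_1 = 104
py0_1 = 32
px1_1 = 232
py1_1 = 160
px2_2 = 240
py2_2 = 304
px0_3 = 304
py0_3 = 16
px0_4 = 16
py0_4 = 152
px1_4 = 96
py1_4 = 216
px1_5 = 152
py1_5 = 200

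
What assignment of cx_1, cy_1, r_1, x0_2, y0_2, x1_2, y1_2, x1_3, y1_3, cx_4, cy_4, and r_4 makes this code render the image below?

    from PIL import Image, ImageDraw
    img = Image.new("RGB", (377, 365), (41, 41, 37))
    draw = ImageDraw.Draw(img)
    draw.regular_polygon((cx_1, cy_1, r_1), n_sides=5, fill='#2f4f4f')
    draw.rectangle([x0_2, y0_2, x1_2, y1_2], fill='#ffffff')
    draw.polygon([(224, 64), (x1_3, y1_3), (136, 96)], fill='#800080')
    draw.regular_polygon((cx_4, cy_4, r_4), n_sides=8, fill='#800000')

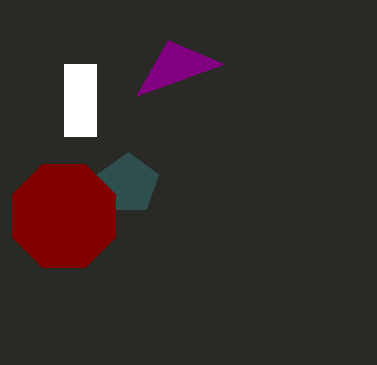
cx_1 = 128, cy_1 = 184, r_1 = 32, x0_2 = 64, y0_2 = 64, x1_2 = 96, y1_2 = 136, x1_3 = 168, y1_3 = 40, cx_4 = 64, cy_4 = 216, r_4 = 56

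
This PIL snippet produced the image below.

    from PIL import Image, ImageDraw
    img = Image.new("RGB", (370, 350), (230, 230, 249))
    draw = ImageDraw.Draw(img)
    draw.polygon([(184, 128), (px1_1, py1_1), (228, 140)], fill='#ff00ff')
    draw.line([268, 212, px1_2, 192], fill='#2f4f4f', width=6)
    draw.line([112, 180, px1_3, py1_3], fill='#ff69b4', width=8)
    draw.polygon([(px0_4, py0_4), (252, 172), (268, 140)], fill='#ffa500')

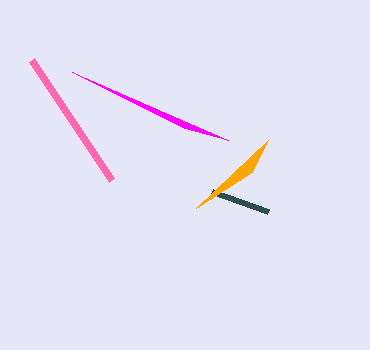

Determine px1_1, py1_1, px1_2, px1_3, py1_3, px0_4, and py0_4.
px1_1 = 72, py1_1 = 72, px1_2 = 212, px1_3 = 32, py1_3 = 60, px0_4 = 196, py0_4 = 208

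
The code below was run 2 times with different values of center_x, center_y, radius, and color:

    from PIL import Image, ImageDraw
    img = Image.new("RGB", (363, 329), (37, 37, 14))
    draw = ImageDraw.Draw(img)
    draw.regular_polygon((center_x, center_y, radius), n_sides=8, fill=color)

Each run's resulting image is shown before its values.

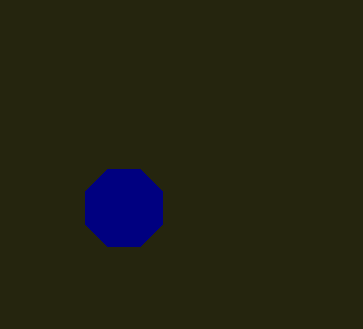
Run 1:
center_x = 124; center_y = 208; radius = 42; color = 'navy'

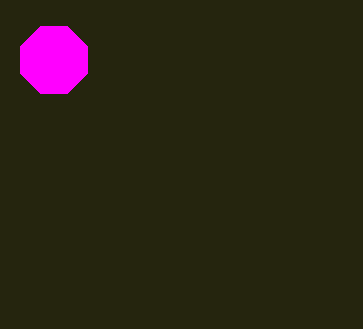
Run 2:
center_x = 54, center_y = 60, radius = 36, color = 'magenta'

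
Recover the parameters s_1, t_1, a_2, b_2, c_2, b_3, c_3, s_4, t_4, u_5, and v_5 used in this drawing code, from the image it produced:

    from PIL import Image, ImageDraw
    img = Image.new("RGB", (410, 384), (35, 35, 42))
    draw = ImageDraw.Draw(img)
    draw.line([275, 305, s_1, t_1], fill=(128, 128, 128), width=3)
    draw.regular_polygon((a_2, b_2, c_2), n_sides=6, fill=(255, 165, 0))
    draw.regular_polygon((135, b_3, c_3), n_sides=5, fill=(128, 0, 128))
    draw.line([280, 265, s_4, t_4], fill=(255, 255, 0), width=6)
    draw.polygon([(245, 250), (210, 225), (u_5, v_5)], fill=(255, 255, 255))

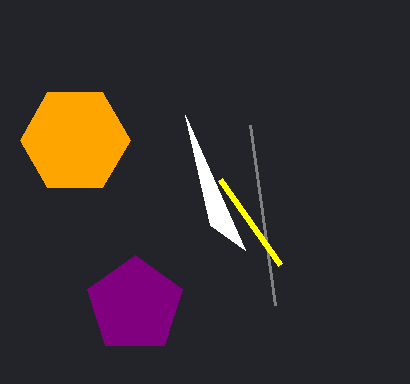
s_1 = 250, t_1 = 125, a_2 = 75, b_2 = 140, c_2 = 55, b_3 = 305, c_3 = 50, s_4 = 220, t_4 = 180, u_5 = 185, v_5 = 115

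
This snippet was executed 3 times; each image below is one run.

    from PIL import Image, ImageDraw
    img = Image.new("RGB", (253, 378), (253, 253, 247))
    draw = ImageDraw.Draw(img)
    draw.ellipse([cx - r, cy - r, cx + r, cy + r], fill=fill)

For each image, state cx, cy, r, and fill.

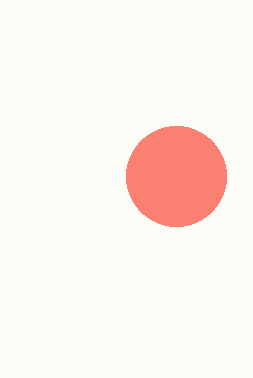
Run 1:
cx = 176; cy = 176; r = 50; fill = 'salmon'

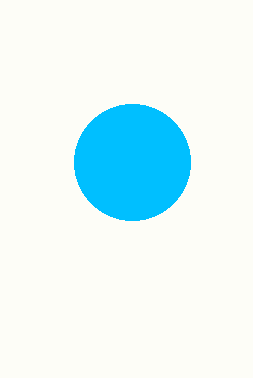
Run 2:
cx = 132; cy = 162; r = 58; fill = 'deepskyblue'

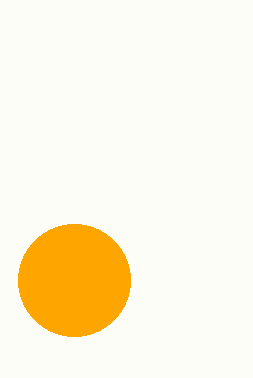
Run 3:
cx = 74
cy = 280
r = 56
fill = 'orange'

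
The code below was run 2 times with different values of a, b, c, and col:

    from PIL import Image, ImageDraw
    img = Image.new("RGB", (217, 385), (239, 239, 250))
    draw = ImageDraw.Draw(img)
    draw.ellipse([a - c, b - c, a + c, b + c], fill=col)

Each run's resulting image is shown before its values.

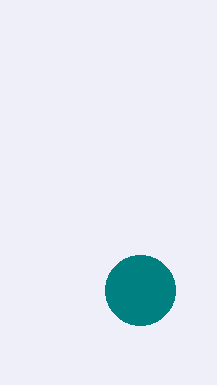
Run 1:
a = 140
b = 290
c = 35
col = 'teal'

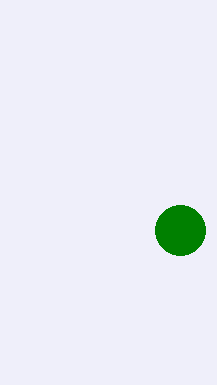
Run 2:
a = 180, b = 230, c = 25, col = 'green'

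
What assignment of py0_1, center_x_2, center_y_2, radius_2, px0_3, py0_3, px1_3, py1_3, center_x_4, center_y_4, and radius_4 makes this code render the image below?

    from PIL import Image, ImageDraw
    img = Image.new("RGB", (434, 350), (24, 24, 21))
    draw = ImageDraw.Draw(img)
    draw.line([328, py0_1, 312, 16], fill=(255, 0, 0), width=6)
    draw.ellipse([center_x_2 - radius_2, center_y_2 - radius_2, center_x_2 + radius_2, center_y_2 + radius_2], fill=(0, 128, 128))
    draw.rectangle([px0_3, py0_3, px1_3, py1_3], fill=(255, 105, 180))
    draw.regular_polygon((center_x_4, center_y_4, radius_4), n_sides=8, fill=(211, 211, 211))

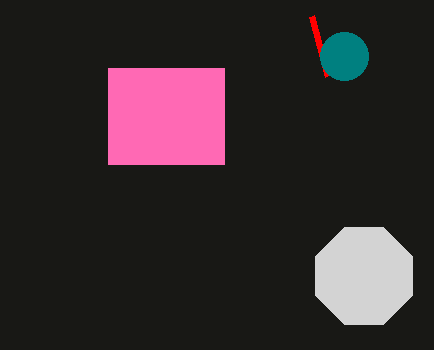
py0_1 = 76
center_x_2 = 344
center_y_2 = 56
radius_2 = 24
px0_3 = 108
py0_3 = 68
px1_3 = 224
py1_3 = 164
center_x_4 = 364
center_y_4 = 276
radius_4 = 52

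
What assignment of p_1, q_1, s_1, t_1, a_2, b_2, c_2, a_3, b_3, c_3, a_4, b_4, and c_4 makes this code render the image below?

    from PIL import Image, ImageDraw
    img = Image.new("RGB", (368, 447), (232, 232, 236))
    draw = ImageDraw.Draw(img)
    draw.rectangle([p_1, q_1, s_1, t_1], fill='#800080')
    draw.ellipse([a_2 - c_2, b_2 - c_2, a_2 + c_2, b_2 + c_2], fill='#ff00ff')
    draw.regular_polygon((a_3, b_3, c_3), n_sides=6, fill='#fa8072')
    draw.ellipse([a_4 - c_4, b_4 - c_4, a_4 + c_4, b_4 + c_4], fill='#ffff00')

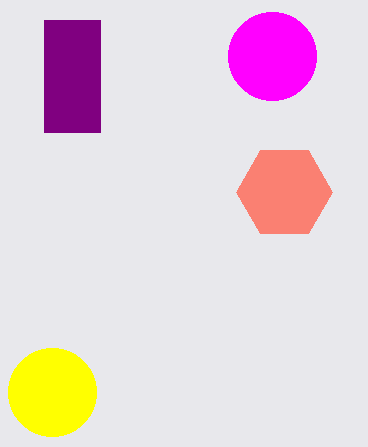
p_1 = 44
q_1 = 20
s_1 = 100
t_1 = 132
a_2 = 272
b_2 = 56
c_2 = 44
a_3 = 284
b_3 = 192
c_3 = 48
a_4 = 52
b_4 = 392
c_4 = 44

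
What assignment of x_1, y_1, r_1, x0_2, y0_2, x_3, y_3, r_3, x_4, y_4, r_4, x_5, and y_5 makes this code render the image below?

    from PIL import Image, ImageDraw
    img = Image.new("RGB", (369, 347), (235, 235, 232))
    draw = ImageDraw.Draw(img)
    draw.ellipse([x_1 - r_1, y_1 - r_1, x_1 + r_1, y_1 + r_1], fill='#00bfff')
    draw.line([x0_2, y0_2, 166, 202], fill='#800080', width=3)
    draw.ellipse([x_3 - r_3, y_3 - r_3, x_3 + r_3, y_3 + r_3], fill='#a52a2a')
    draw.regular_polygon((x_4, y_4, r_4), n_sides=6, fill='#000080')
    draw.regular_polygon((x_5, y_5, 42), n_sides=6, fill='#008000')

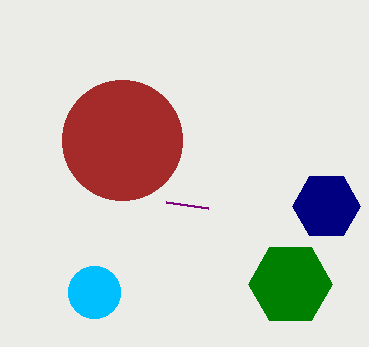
x_1 = 94; y_1 = 292; r_1 = 26; x0_2 = 208; y0_2 = 208; x_3 = 122; y_3 = 140; r_3 = 60; x_4 = 326; y_4 = 206; r_4 = 34; x_5 = 290; y_5 = 284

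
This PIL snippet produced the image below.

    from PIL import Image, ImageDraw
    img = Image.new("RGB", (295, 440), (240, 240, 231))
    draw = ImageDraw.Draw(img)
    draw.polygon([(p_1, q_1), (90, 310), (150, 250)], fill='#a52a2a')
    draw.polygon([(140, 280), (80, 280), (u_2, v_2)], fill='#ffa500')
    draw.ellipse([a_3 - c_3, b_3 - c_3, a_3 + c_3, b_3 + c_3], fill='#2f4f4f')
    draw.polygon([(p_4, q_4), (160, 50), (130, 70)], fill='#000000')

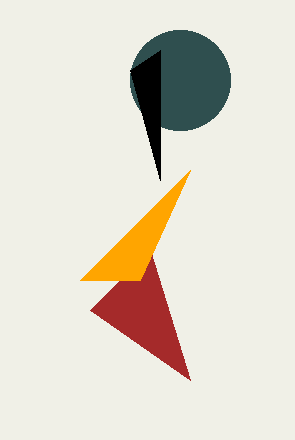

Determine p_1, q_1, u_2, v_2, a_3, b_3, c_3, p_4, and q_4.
p_1 = 190
q_1 = 380
u_2 = 190
v_2 = 170
a_3 = 180
b_3 = 80
c_3 = 50
p_4 = 160
q_4 = 180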